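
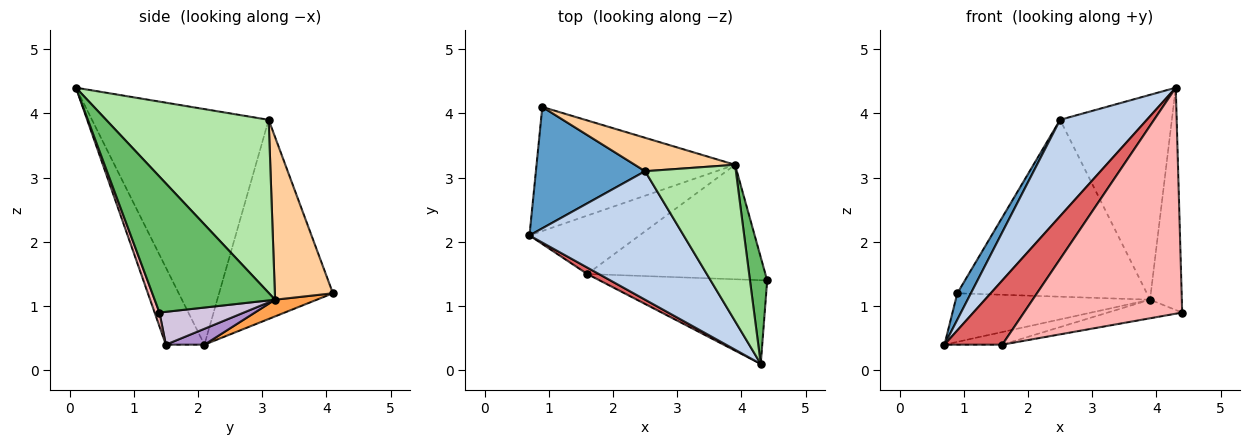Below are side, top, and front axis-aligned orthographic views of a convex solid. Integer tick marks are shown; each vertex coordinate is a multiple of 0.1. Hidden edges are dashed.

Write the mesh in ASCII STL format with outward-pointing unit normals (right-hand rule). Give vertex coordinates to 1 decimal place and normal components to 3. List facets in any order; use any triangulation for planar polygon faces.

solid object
 facet normal -0.872 -0.104 0.478
  outer loop
   vertex 2.5 3.1 3.9
   vertex 0.9 4.1 1.2
   vertex 0.7 2.1 0.4
  endloop
 endfacet
 facet normal -0.774 -0.380 0.507
  outer loop
   vertex 2.5 3.1 3.9
   vertex 0.7 2.1 0.4
   vertex 4.3 0.1 4.4
  endloop
 endfacet
 facet normal 0.078 0.364 -0.928
  outer loop
   vertex 3.9 3.2 1.1
   vertex 0.7 2.1 0.4
   vertex 0.9 4.1 1.2
  endloop
 endfacet
 facet normal 0.288 0.941 0.178
  outer loop
   vertex 3.9 3.2 1.1
   vertex 0.9 4.1 1.2
   vertex 2.5 3.1 3.9
  endloop
 endfacet
 facet normal 0.960 0.253 0.121
  outer loop
   vertex 3.9 3.2 1.1
   vertex 4.3 0.1 4.4
   vertex 4.4 1.4 0.9
  endloop
 endfacet
 facet normal 0.756 0.520 0.397
  outer loop
   vertex 3.9 3.2 1.1
   vertex 2.5 3.1 3.9
   vertex 4.3 0.1 4.4
  endloop
 endfacet
 facet normal -0.553 -0.829 0.083
  outer loop
   vertex 1.6 1.5 0.4
   vertex 4.3 0.1 4.4
   vertex 0.7 2.1 0.4
  endloop
 endfacet
 facet normal 0.029 -0.937 -0.347
  outer loop
   vertex 1.6 1.5 0.4
   vertex 4.4 1.4 0.9
   vertex 4.3 0.1 4.4
  endloop
 endfacet
 facet normal 0.140 0.210 -0.968
  outer loop
   vertex 1.6 1.5 0.4
   vertex 0.7 2.1 0.4
   vertex 3.9 3.2 1.1
  endloop
 endfacet
 facet normal 0.179 0.158 -0.971
  outer loop
   vertex 1.6 1.5 0.4
   vertex 3.9 3.2 1.1
   vertex 4.4 1.4 0.9
  endloop
 endfacet
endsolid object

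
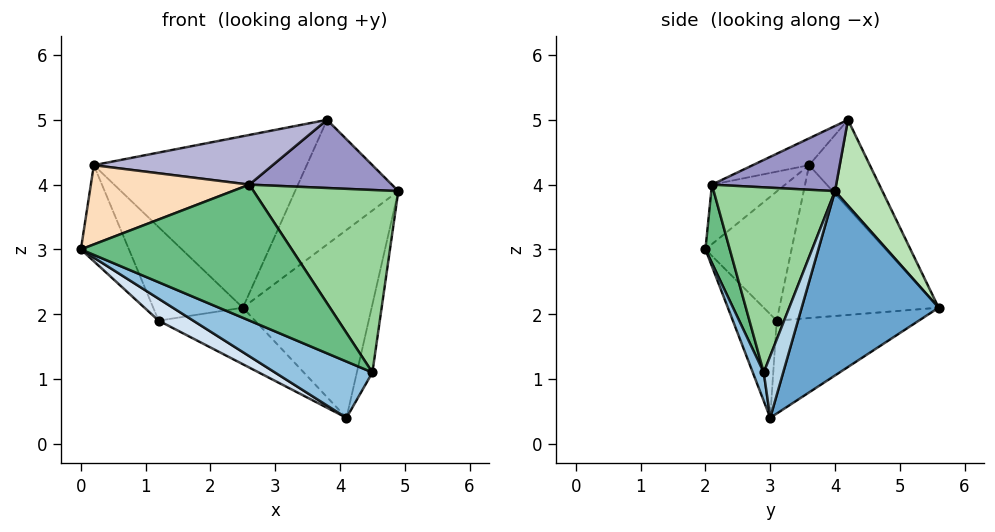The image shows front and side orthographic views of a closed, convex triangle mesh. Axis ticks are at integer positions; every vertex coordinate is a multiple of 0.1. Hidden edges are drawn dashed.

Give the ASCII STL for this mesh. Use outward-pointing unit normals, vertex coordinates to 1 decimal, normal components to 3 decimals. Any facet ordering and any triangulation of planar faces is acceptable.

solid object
 facet normal 0.685 0.644 -0.341
  outer loop
   vertex 4.1 3.0 0.4
   vertex 2.5 5.6 2.1
   vertex 4.9 4.0 3.9
  endloop
 endfacet
 facet normal 0.110 -0.973 -0.202
  outer loop
   vertex 4.5 2.9 1.1
   vertex 0.0 2.0 3.0
   vertex 4.1 3.0 0.4
  endloop
 endfacet
 facet normal 0.735 0.588 -0.336
  outer loop
   vertex 4.5 2.9 1.1
   vertex 4.1 3.0 0.4
   vertex 4.9 4.0 3.9
  endloop
 endfacet
 facet normal -0.440 -0.348 -0.828
  outer loop
   vertex 1.2 3.1 1.9
   vertex 4.1 3.0 0.4
   vertex 0.0 2.0 3.0
  endloop
 endfacet
 facet normal -0.431 0.293 -0.853
  outer loop
   vertex 1.2 3.1 1.9
   vertex 2.5 5.6 2.1
   vertex 4.1 3.0 0.4
  endloop
 endfacet
 facet normal -0.792 0.442 -0.422
  outer loop
   vertex 1.2 3.1 1.9
   vertex 0.0 2.0 3.0
   vertex 0.2 3.6 4.3
  endloop
 endfacet
 facet normal -0.790 0.445 -0.422
  outer loop
   vertex 1.2 3.1 1.9
   vertex 0.2 3.6 4.3
   vertex 2.5 5.6 2.1
  endloop
 endfacet
 facet normal -0.271 -0.586 0.763
  outer loop
   vertex 2.6 2.1 4.0
   vertex 0.2 3.6 4.3
   vertex 0.0 2.0 3.0
  endloop
 endfacet
 facet normal 0.113 -0.974 -0.195
  outer loop
   vertex 2.6 2.1 4.0
   vertex 0.0 2.0 3.0
   vertex 4.5 2.9 1.1
  endloop
 endfacet
 facet normal 0.629 -0.750 0.205
  outer loop
   vertex 2.6 2.1 4.0
   vertex 4.5 2.9 1.1
   vertex 4.9 4.0 3.9
  endloop
 endfacet
 facet normal 0.404 0.881 0.244
  outer loop
   vertex 3.8 4.2 5.0
   vertex 4.9 4.0 3.9
   vertex 2.5 5.6 2.1
  endloop
 endfacet
 facet normal -0.237 0.829 0.506
  outer loop
   vertex 3.8 4.2 5.0
   vertex 2.5 5.6 2.1
   vertex 0.2 3.6 4.3
  endloop
 endfacet
 facet normal 0.515 -0.590 0.622
  outer loop
   vertex 3.8 4.2 5.0
   vertex 2.6 2.1 4.0
   vertex 4.9 4.0 3.9
  endloop
 endfacet
 facet normal -0.117 -0.372 0.921
  outer loop
   vertex 3.8 4.2 5.0
   vertex 0.2 3.6 4.3
   vertex 2.6 2.1 4.0
  endloop
 endfacet
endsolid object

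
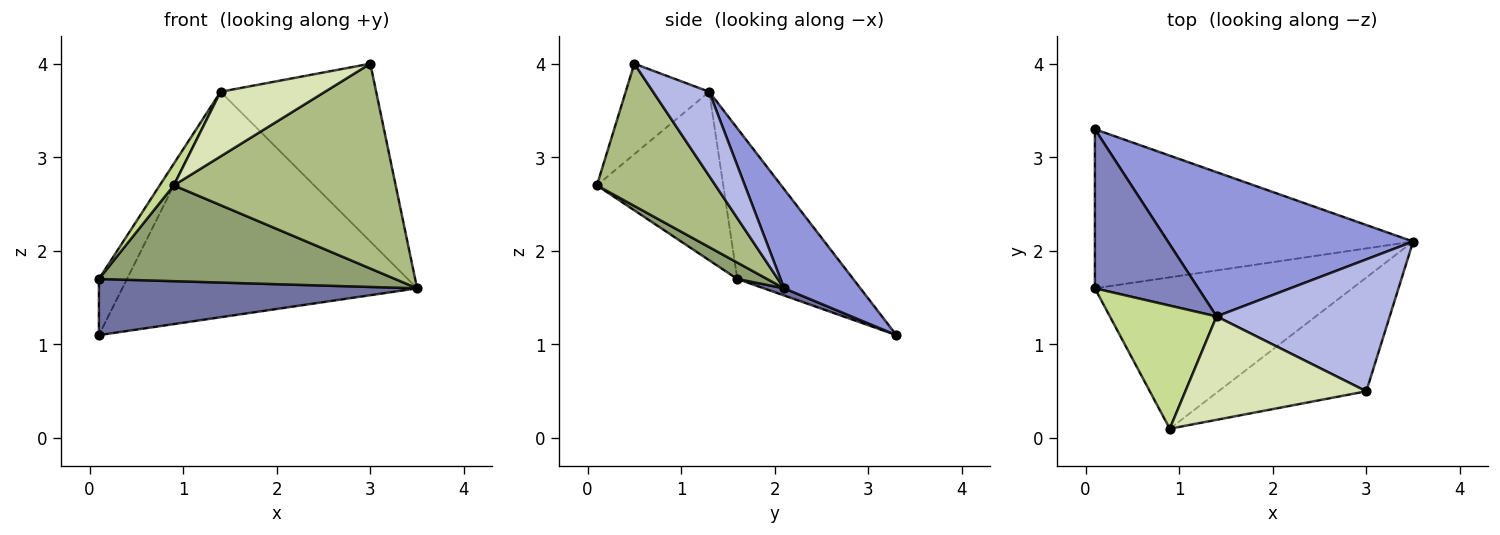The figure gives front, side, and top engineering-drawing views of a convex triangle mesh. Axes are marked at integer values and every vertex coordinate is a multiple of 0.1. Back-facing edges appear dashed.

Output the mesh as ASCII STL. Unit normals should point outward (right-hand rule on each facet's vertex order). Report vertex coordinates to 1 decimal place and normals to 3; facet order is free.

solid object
 facet normal 0.021 -0.333 -0.943
  outer loop
   vertex 0.1 3.3 1.1
   vertex 3.5 2.1 1.6
   vertex 0.1 1.6 1.7
  endloop
 endfacet
 facet normal -0.809 0.196 0.555
  outer loop
   vertex 1.4 1.3 3.7
   vertex 0.1 3.3 1.1
   vertex 0.1 1.6 1.7
  endloop
 endfacet
 facet normal 0.213 0.823 0.527
  outer loop
   vertex 1.4 1.3 3.7
   vertex 3.5 2.1 1.6
   vertex 0.1 3.3 1.1
  endloop
 endfacet
 facet normal 0.278 0.771 0.572
  outer loop
   vertex 1.4 1.3 3.7
   vertex 3.0 0.5 4.0
   vertex 3.5 2.1 1.6
  endloop
 endfacet
 facet normal 0.054 -0.534 -0.844
  outer loop
   vertex 0.9 0.1 2.7
   vertex 0.1 1.6 1.7
   vertex 3.5 2.1 1.6
  endloop
 endfacet
 facet normal 0.423 -0.792 -0.440
  outer loop
   vertex 0.9 0.1 2.7
   vertex 3.5 2.1 1.6
   vertex 3.0 0.5 4.0
  endloop
 endfacet
 facet normal -0.841 -0.093 0.533
  outer loop
   vertex 0.9 0.1 2.7
   vertex 1.4 1.3 3.7
   vertex 0.1 1.6 1.7
  endloop
 endfacet
 facet normal -0.390 -0.488 0.781
  outer loop
   vertex 0.9 0.1 2.7
   vertex 3.0 0.5 4.0
   vertex 1.4 1.3 3.7
  endloop
 endfacet
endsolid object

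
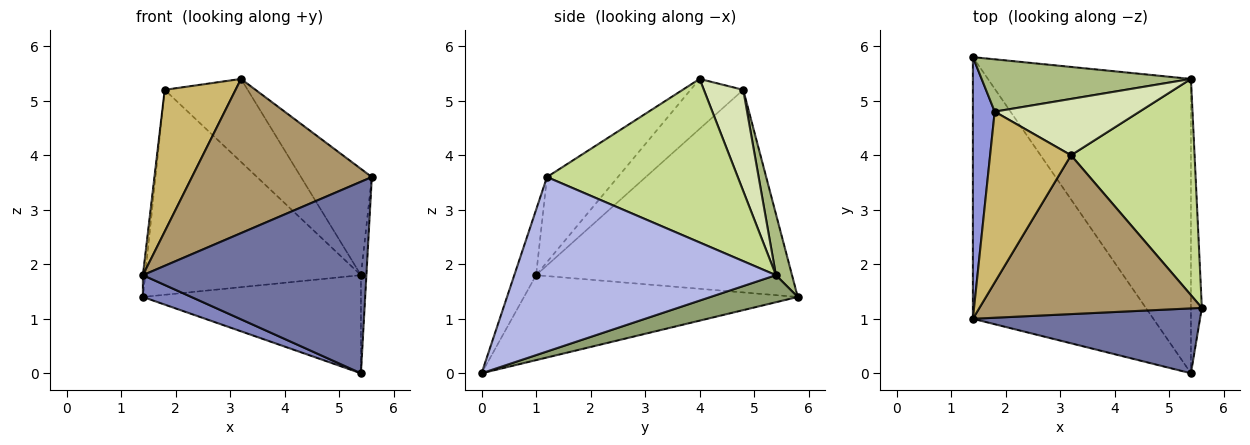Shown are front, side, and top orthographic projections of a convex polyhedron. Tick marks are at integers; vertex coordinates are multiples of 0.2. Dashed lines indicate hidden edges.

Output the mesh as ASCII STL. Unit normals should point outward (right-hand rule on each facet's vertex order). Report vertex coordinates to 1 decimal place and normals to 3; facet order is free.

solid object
 facet normal -0.092 -0.943 0.319
  outer loop
   vertex 5.4 0.0 0.0
   vertex 5.6 1.2 3.6
   vertex 1.4 1.0 1.8
  endloop
 endfacet
 facet normal -0.425 -0.075 -0.902
  outer loop
   vertex 5.4 0.0 0.0
   vertex 1.4 1.0 1.8
   vertex 1.4 5.8 1.4
  endloop
 endfacet
 facet normal -0.994 0.009 0.107
  outer loop
   vertex 1.8 4.8 5.2
   vertex 1.4 5.8 1.4
   vertex 1.4 1.0 1.8
  endloop
 endfacet
 facet normal 0.998 0.021 -0.062
  outer loop
   vertex 5.4 5.4 1.8
   vertex 5.6 1.2 3.6
   vertex 5.4 0.0 0.0
  endloop
 endfacet
 facet normal 0.125 0.314 -0.941
  outer loop
   vertex 5.4 5.4 1.8
   vertex 5.4 0.0 0.0
   vertex 1.4 5.8 1.4
  endloop
 endfacet
 facet normal 0.072 0.966 0.247
  outer loop
   vertex 5.4 5.4 1.8
   vertex 1.4 5.8 1.4
   vertex 1.8 4.8 5.2
  endloop
 endfacet
 facet normal 0.765 0.284 0.578
  outer loop
   vertex 3.2 4.0 5.4
   vertex 5.6 1.2 3.6
   vertex 5.4 5.4 1.8
  endloop
 endfacet
 facet normal 0.365 0.770 0.523
  outer loop
   vertex 3.2 4.0 5.4
   vertex 5.4 5.4 1.8
   vertex 1.8 4.8 5.2
  endloop
 endfacet
 facet normal -0.265 -0.672 0.692
  outer loop
   vertex 3.2 4.0 5.4
   vertex 1.4 1.0 1.8
   vertex 5.6 1.2 3.6
  endloop
 endfacet
 facet normal -0.429 -0.577 0.695
  outer loop
   vertex 3.2 4.0 5.4
   vertex 1.8 4.8 5.2
   vertex 1.4 1.0 1.8
  endloop
 endfacet
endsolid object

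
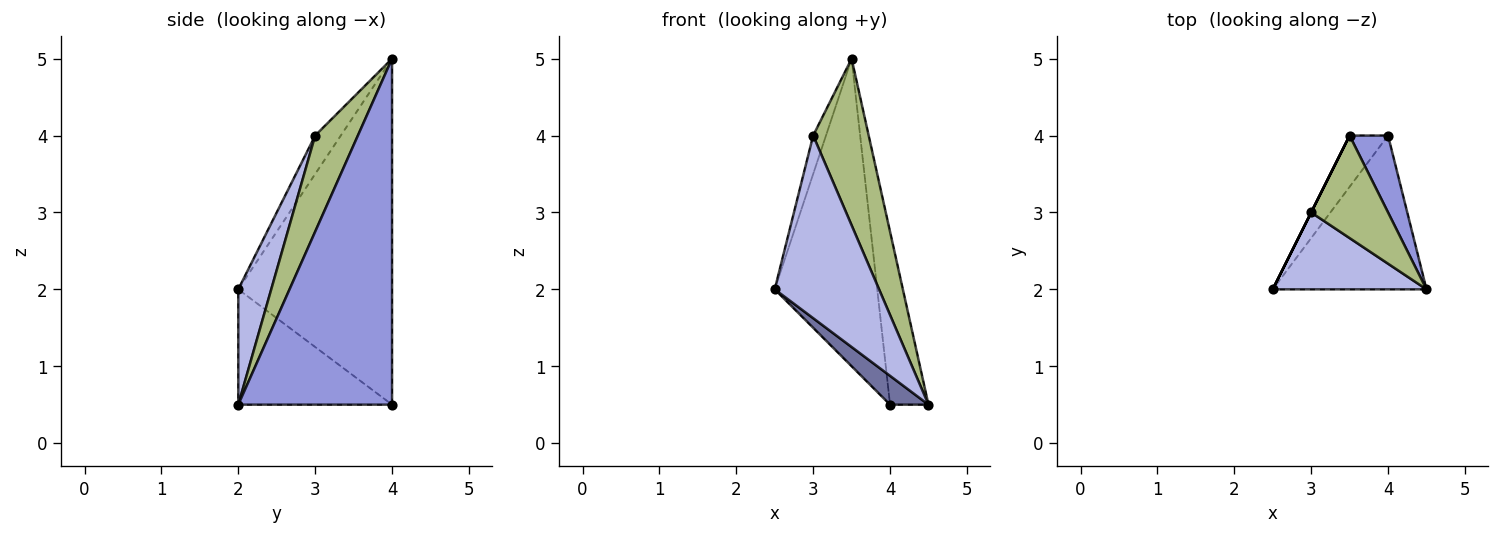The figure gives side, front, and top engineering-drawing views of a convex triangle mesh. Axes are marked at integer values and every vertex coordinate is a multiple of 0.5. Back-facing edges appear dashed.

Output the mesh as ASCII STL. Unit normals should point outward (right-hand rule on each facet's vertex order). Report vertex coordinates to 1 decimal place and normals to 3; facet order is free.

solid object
 facet normal -0.593 -0.148 -0.791
  outer loop
   vertex 4.0 4.0 0.5
   vertex 4.5 2.0 0.5
   vertex 2.5 2.0 2.0
  endloop
 endfacet
 facet normal -0.829 0.552 -0.092
  outer loop
   vertex 3.5 4.0 5.0
   vertex 4.0 4.0 0.5
   vertex 2.5 2.0 2.0
  endloop
 endfacet
 facet normal 0.965 0.241 0.107
  outer loop
   vertex 3.5 4.0 5.0
   vertex 4.5 2.0 0.5
   vertex 4.0 4.0 0.5
  endloop
 endfacet
 facet normal 0.279 -0.885 0.373
  outer loop
   vertex 3.0 3.0 4.0
   vertex 2.5 2.0 2.0
   vertex 4.5 2.0 0.5
  endloop
 endfacet
 facet normal -0.894 0.447 0.000
  outer loop
   vertex 3.0 3.0 4.0
   vertex 3.5 4.0 5.0
   vertex 2.5 2.0 2.0
  endloop
 endfacet
 facet normal 0.548 -0.712 0.438
  outer loop
   vertex 3.0 3.0 4.0
   vertex 4.5 2.0 0.5
   vertex 3.5 4.0 5.0
  endloop
 endfacet
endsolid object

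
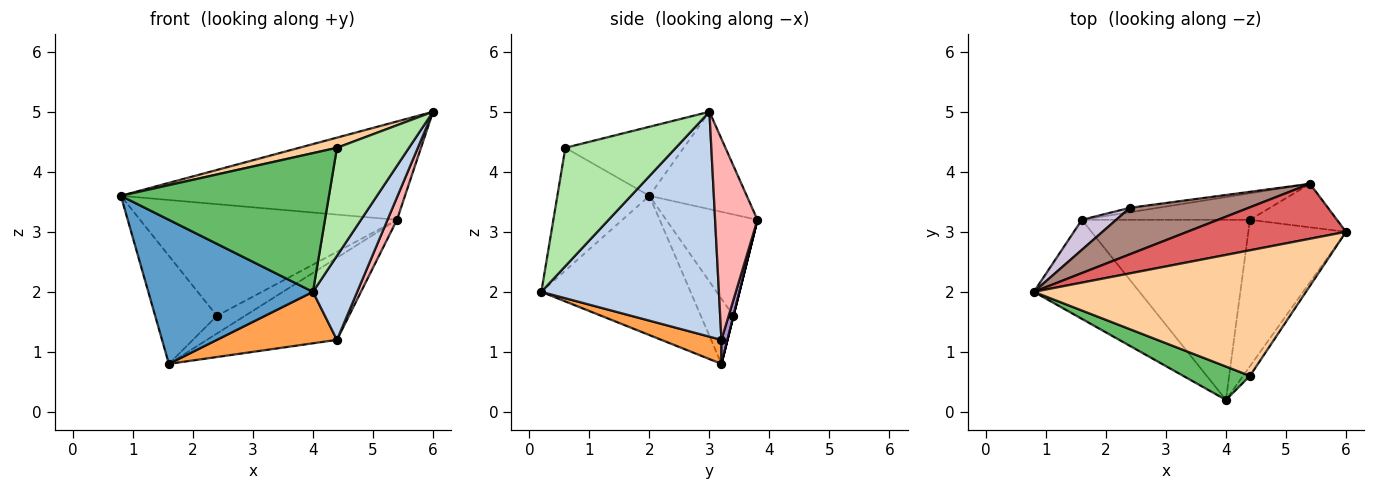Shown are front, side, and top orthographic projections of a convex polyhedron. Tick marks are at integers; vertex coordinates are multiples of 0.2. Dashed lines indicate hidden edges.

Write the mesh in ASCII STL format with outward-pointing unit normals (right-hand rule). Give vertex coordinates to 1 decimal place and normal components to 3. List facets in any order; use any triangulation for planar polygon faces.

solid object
 facet normal -0.598 -0.660 -0.454
  outer loop
   vertex 1.6 3.2 0.8
   vertex 4.0 0.2 2.0
   vertex 0.8 2.0 3.6
  endloop
 endfacet
 facet normal 0.894 -0.223 -0.388
  outer loop
   vertex 4.4 3.2 1.2
   vertex 6.0 3.0 5.0
   vertex 4.0 0.2 2.0
  endloop
 endfacet
 facet normal 0.136 -0.272 -0.953
  outer loop
   vertex 4.4 3.2 1.2
   vertex 4.0 0.2 2.0
   vertex 1.6 3.2 0.8
  endloop
 endfacet
 facet normal -0.245 -0.078 0.966
  outer loop
   vertex 4.4 0.6 4.4
   vertex 6.0 3.0 5.0
   vertex 0.8 2.0 3.6
  endloop
 endfacet
 facet normal -0.395 -0.893 0.215
  outer loop
   vertex 4.4 0.6 4.4
   vertex 0.8 2.0 3.6
   vertex 4.0 0.2 2.0
  endloop
 endfacet
 facet normal 0.837 -0.546 -0.048
  outer loop
   vertex 4.4 0.6 4.4
   vertex 4.0 0.2 2.0
   vertex 6.0 3.0 5.0
  endloop
 endfacet
 facet normal -0.287 0.836 0.467
  outer loop
   vertex 5.4 3.8 3.2
   vertex 0.8 2.0 3.6
   vertex 6.0 3.0 5.0
  endloop
 endfacet
 facet normal 0.899 -0.201 -0.389
  outer loop
   vertex 5.4 3.8 3.2
   vertex 6.0 3.0 5.0
   vertex 4.4 3.2 1.2
  endloop
 endfacet
 facet normal 0.044 0.951 -0.307
  outer loop
   vertex 5.4 3.8 3.2
   vertex 4.4 3.2 1.2
   vertex 1.6 3.2 0.8
  endloop
 endfacet
 facet normal -0.453 0.859 0.239
  outer loop
   vertex 2.4 3.4 1.6
   vertex 1.6 3.2 0.8
   vertex 0.8 2.0 3.6
  endloop
 endfacet
 facet normal -0.312 0.877 0.365
  outer loop
   vertex 2.4 3.4 1.6
   vertex 0.8 2.0 3.6
   vertex 5.4 3.8 3.2
  endloop
 endfacet
 facet normal 0.000 0.970 -0.243
  outer loop
   vertex 2.4 3.4 1.6
   vertex 5.4 3.8 3.2
   vertex 1.6 3.2 0.8
  endloop
 endfacet
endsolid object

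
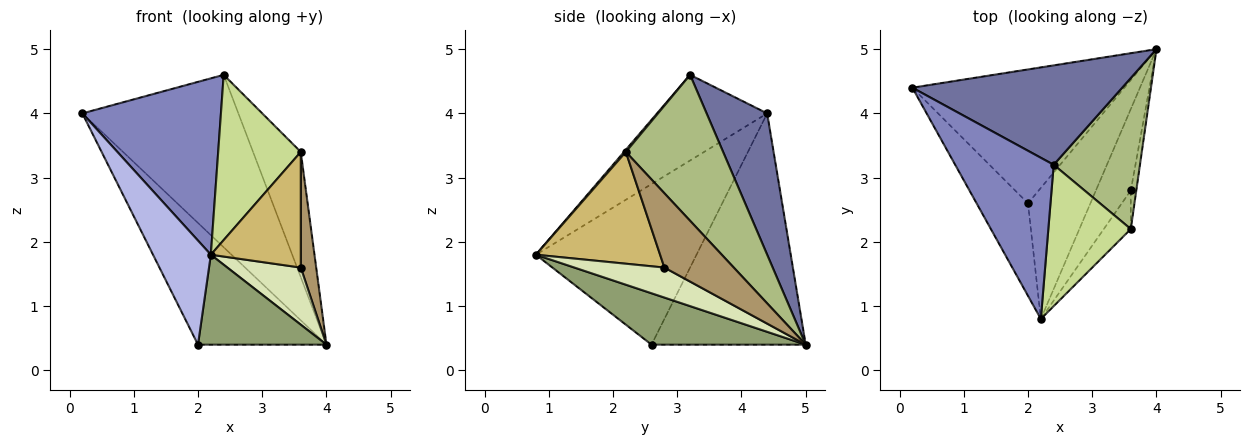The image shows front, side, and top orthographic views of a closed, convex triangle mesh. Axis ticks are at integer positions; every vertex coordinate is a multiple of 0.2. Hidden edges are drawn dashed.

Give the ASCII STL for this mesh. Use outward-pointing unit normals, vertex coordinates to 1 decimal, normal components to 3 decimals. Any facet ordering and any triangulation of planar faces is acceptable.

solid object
 facet normal 0.319 0.821 0.473
  outer loop
   vertex 2.4 3.2 4.6
   vertex 4.0 5.0 0.4
   vertex 0.2 4.4 4.0
  endloop
 endfacet
 facet normal -0.506 -0.637 0.582
  outer loop
   vertex 2.4 3.2 4.6
   vertex 0.2 4.4 4.0
   vertex 2.2 0.8 1.8
  endloop
 endfacet
 facet normal -0.628 0.523 -0.576
  outer loop
   vertex 2.0 2.6 0.4
   vertex 0.2 4.4 4.0
   vertex 4.0 5.0 0.4
  endloop
 endfacet
 facet normal -0.901 -0.324 -0.288
  outer loop
   vertex 2.0 2.6 0.4
   vertex 2.2 0.8 1.8
   vertex 0.2 4.4 4.0
  endloop
 endfacet
 facet normal 0.562 -0.468 -0.682
  outer loop
   vertex 2.0 2.6 0.4
   vertex 4.0 5.0 0.4
   vertex 2.2 0.8 1.8
  endloop
 endfacet
 facet normal 0.793 0.389 0.469
  outer loop
   vertex 3.6 2.2 3.4
   vertex 4.0 5.0 0.4
   vertex 2.4 3.2 4.6
  endloop
 endfacet
 facet normal 0.017 -0.760 0.650
  outer loop
   vertex 3.6 2.2 3.4
   vertex 2.4 3.2 4.6
   vertex 2.2 0.8 1.8
  endloop
 endfacet
 facet normal 0.575 -0.470 -0.669
  outer loop
   vertex 3.6 2.8 1.6
   vertex 2.2 0.8 1.8
   vertex 4.0 5.0 0.4
  endloop
 endfacet
 facet normal 0.974 -0.216 -0.072
  outer loop
   vertex 3.6 2.8 1.6
   vertex 4.0 5.0 0.4
   vertex 3.6 2.2 3.4
  endloop
 endfacet
 facet normal 0.795 -0.576 -0.192
  outer loop
   vertex 3.6 2.8 1.6
   vertex 3.6 2.2 3.4
   vertex 2.2 0.8 1.8
  endloop
 endfacet
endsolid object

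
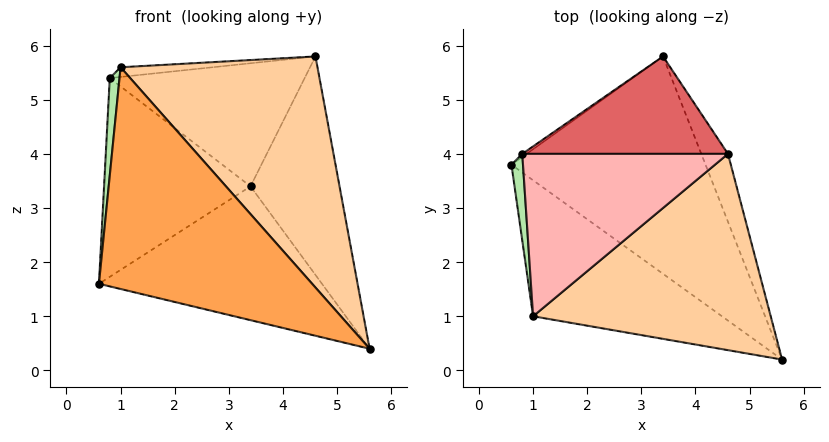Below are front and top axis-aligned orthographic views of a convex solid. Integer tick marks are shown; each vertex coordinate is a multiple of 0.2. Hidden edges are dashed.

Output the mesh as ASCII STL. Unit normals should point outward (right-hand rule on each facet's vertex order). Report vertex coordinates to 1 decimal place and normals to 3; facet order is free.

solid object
 facet normal 0.171 0.517 -0.839
  outer loop
   vertex 3.4 5.8 3.4
   vertex 5.6 0.2 0.4
   vertex 0.6 3.8 1.6
  endloop
 endfacet
 facet normal 0.897 0.423 -0.131
  outer loop
   vertex 4.6 4.0 5.8
   vertex 5.6 0.2 0.4
   vertex 3.4 5.8 3.4
  endloop
 endfacet
 facet normal -0.594 -0.685 -0.420
  outer loop
   vertex 1.0 1.0 5.6
   vertex 0.6 3.8 1.6
   vertex 5.6 0.2 0.4
  endloop
 endfacet
 facet normal 0.514 -0.654 0.555
  outer loop
   vertex 1.0 1.0 5.6
   vertex 5.6 0.2 0.4
   vertex 4.6 4.0 5.8
  endloop
 endfacet
 facet normal -0.576 0.818 -0.013
  outer loop
   vertex 0.8 4.0 5.4
   vertex 3.4 5.8 3.4
   vertex 0.6 3.8 1.6
  endloop
 endfacet
 facet normal -0.996 -0.063 0.056
  outer loop
   vertex 0.8 4.0 5.4
   vertex 0.6 3.8 1.6
   vertex 1.0 1.0 5.6
  endloop
 endfacet
 facet normal -0.065 0.782 0.619
  outer loop
   vertex 0.8 4.0 5.4
   vertex 4.6 4.0 5.8
   vertex 3.4 5.8 3.4
  endloop
 endfacet
 facet normal -0.105 0.059 0.993
  outer loop
   vertex 0.8 4.0 5.4
   vertex 1.0 1.0 5.6
   vertex 4.6 4.0 5.8
  endloop
 endfacet
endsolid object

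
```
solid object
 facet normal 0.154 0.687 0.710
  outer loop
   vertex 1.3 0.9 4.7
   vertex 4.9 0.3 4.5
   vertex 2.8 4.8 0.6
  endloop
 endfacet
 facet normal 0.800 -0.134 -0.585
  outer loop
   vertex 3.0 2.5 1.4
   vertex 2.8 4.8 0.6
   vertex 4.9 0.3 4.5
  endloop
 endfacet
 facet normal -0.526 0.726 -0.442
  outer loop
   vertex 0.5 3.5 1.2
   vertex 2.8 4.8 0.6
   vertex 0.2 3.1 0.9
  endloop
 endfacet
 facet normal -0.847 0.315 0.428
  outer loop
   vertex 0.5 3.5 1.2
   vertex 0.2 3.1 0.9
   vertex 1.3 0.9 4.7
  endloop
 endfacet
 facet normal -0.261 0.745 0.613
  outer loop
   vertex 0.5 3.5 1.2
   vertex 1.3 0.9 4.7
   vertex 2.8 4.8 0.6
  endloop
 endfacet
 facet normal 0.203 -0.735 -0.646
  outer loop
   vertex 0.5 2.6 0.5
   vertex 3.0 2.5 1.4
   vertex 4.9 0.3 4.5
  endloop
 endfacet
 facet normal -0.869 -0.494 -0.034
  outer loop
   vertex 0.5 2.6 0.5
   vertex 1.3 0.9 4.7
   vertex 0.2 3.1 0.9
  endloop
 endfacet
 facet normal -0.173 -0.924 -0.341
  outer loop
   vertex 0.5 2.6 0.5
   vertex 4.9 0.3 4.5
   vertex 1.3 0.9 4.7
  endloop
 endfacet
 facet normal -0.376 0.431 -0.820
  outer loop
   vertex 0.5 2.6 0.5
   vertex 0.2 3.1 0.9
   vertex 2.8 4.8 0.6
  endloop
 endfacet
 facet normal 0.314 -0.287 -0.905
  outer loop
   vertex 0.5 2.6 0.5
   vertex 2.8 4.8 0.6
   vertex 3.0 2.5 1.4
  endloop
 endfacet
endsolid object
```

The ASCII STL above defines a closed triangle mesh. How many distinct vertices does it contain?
7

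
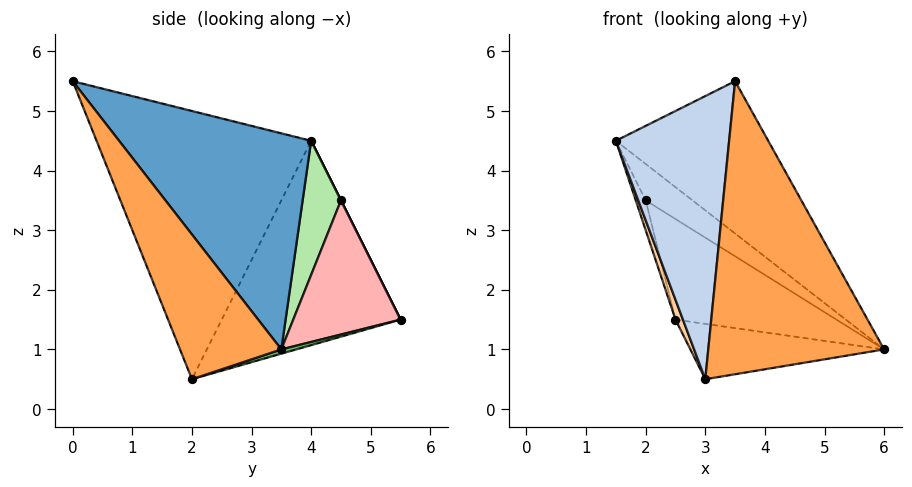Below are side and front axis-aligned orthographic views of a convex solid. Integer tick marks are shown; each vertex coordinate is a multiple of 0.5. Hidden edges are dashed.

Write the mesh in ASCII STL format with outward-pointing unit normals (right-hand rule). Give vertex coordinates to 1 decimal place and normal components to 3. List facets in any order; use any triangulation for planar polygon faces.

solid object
 facet normal 0.577 0.458 0.676
  outer loop
   vertex 3.5 0.0 5.5
   vertex 6.0 3.5 1.0
   vertex 1.5 4.0 4.5
  endloop
 endfacet
 facet normal -0.880 -0.465 -0.098
  outer loop
   vertex 3.0 2.0 0.5
   vertex 3.5 0.0 5.5
   vertex 1.5 4.0 4.5
  endloop
 endfacet
 facet normal 0.464 -0.805 -0.369
  outer loop
   vertex 3.0 2.0 0.5
   vertex 6.0 3.5 1.0
   vertex 3.5 0.0 5.5
  endloop
 endfacet
 facet normal -0.942 -0.039 -0.334
  outer loop
   vertex 2.5 5.5 1.5
   vertex 3.0 2.0 0.5
   vertex 1.5 4.0 4.5
  endloop
 endfacet
 facet normal 0.021 0.277 -0.960
  outer loop
   vertex 2.5 5.5 1.5
   vertex 6.0 3.5 1.0
   vertex 3.0 2.0 0.5
  endloop
 endfacet
 facet normal 0.518 0.633 0.575
  outer loop
   vertex 2.0 4.5 3.5
   vertex 1.5 4.0 4.5
   vertex 6.0 3.5 1.0
  endloop
 endfacet
 facet normal 0.000 0.894 0.447
  outer loop
   vertex 2.0 4.5 3.5
   vertex 2.5 5.5 1.5
   vertex 1.5 4.0 4.5
  endloop
 endfacet
 facet normal 0.485 0.728 0.485
  outer loop
   vertex 2.0 4.5 3.5
   vertex 6.0 3.5 1.0
   vertex 2.5 5.5 1.5
  endloop
 endfacet
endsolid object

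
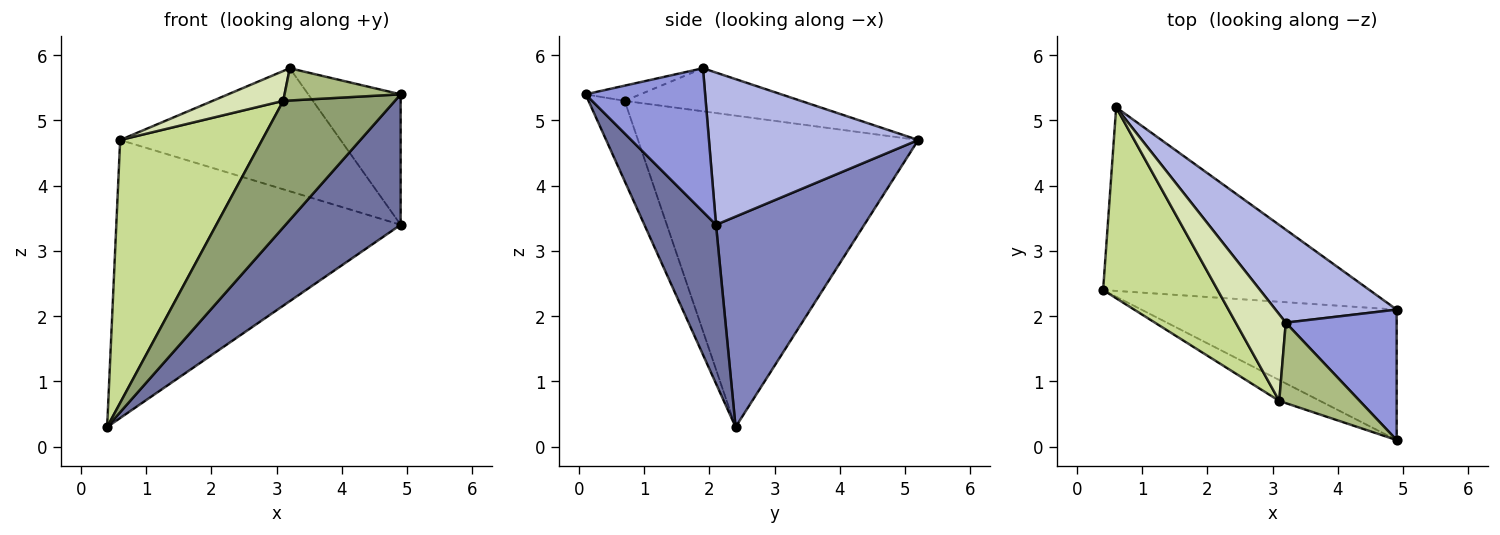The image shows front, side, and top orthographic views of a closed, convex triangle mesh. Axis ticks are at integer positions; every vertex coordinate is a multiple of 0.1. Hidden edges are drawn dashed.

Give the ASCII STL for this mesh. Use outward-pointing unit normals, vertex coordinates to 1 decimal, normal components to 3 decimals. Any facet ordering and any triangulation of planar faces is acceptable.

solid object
 facet normal 0.403 -0.647 -0.647
  outer loop
   vertex 4.9 2.1 3.4
   vertex 4.9 0.1 5.4
   vertex 0.4 2.4 0.3
  endloop
 endfacet
 facet normal 0.399 0.765 -0.505
  outer loop
   vertex 4.9 2.1 3.4
   vertex 0.4 2.4 0.3
   vertex 0.6 5.2 4.7
  endloop
 endfacet
 facet normal 0.675 0.522 0.522
  outer loop
   vertex 4.9 2.1 3.4
   vertex 3.2 1.9 5.8
   vertex 4.9 0.1 5.4
  endloop
 endfacet
 facet normal 0.604 0.636 0.481
  outer loop
   vertex 4.9 2.1 3.4
   vertex 0.6 5.2 4.7
   vertex 3.2 1.9 5.8
  endloop
 endfacet
 facet normal -0.305 -0.940 -0.155
  outer loop
   vertex 3.1 0.7 5.3
   vertex 0.4 2.4 0.3
   vertex 4.9 0.1 5.4
  endloop
 endfacet
 facet normal -0.173 -0.367 0.914
  outer loop
   vertex 3.1 0.7 5.3
   vertex 4.9 0.1 5.4
   vertex 3.2 1.9 5.8
  endloop
 endfacet
 facet normal -0.848 -0.429 0.312
  outer loop
   vertex 3.1 0.7 5.3
   vertex 0.6 5.2 4.7
   vertex 0.4 2.4 0.3
  endloop
 endfacet
 facet normal -0.631 -0.253 0.733
  outer loop
   vertex 3.1 0.7 5.3
   vertex 3.2 1.9 5.8
   vertex 0.6 5.2 4.7
  endloop
 endfacet
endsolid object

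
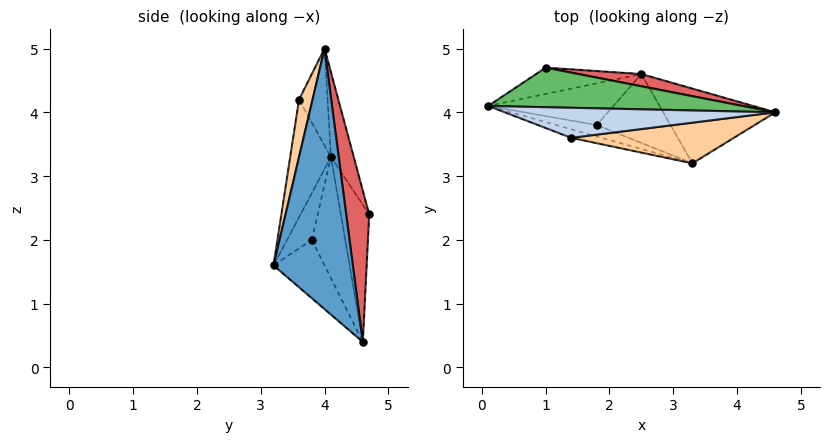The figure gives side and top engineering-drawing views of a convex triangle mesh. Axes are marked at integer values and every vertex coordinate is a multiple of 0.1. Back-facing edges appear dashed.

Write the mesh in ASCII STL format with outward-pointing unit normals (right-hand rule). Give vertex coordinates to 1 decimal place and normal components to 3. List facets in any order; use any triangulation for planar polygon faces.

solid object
 facet normal 0.903 0.183 -0.388
  outer loop
   vertex 2.5 4.6 0.4
   vertex 4.6 4.0 5.0
   vertex 3.3 3.2 1.6
  endloop
 endfacet
 facet normal -0.261 0.633 0.729
  outer loop
   vertex 1.4 3.6 4.2
   vertex 4.6 4.0 5.0
   vertex 0.1 4.1 3.3
  endloop
 endfacet
 facet normal -0.309 -0.948 -0.080
  outer loop
   vertex 1.4 3.6 4.2
   vertex 0.1 4.1 3.3
   vertex 3.3 3.2 1.6
  endloop
 endfacet
 facet normal 0.071 -0.977 0.202
  outer loop
   vertex 1.4 3.6 4.2
   vertex 3.3 3.2 1.6
   vertex 4.6 4.0 5.0
  endloop
 endfacet
 facet normal -0.147 0.885 0.442
  outer loop
   vertex 1.0 4.7 2.4
   vertex 0.1 4.1 3.3
   vertex 4.6 4.0 5.0
  endloop
 endfacet
 facet normal -0.765 0.267 -0.587
  outer loop
   vertex 1.0 4.7 2.4
   vertex 2.5 4.6 0.4
   vertex 0.1 4.1 3.3
  endloop
 endfacet
 facet normal 0.148 0.987 0.061
  outer loop
   vertex 1.0 4.7 2.4
   vertex 4.6 4.0 5.0
   vertex 2.5 4.6 0.4
  endloop
 endfacet
 facet normal -0.428 -0.824 -0.370
  outer loop
   vertex 1.8 3.8 2.0
   vertex 3.3 3.2 1.6
   vertex 0.1 4.1 3.3
  endloop
 endfacet
 facet normal -0.536 -0.638 -0.553
  outer loop
   vertex 1.8 3.8 2.0
   vertex 0.1 4.1 3.3
   vertex 2.5 4.6 0.4
  endloop
 endfacet
 facet normal -0.433 -0.716 -0.547
  outer loop
   vertex 1.8 3.8 2.0
   vertex 2.5 4.6 0.4
   vertex 3.3 3.2 1.6
  endloop
 endfacet
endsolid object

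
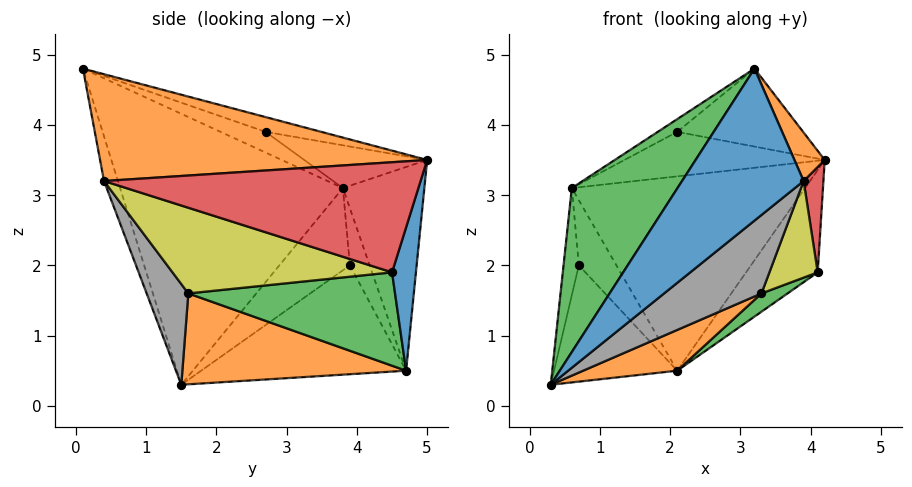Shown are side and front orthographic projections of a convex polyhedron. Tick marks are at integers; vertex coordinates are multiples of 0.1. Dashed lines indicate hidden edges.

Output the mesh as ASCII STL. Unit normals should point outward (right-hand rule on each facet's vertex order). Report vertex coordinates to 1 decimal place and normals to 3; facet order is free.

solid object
 facet normal -0.110 -0.967 -0.230
  outer loop
   vertex 3.9 0.4 3.2
   vertex 3.2 0.1 4.8
   vertex 0.3 1.5 0.3
  endloop
 endfacet
 facet normal 0.919 -0.085 0.386
  outer loop
   vertex 3.9 0.4 3.2
   vertex 4.2 5.0 3.5
   vertex 3.2 0.1 4.8
  endloop
 endfacet
 facet normal -0.824 -0.391 0.410
  outer loop
   vertex 0.6 3.8 3.1
   vertex 0.3 1.5 0.3
   vertex 3.2 0.1 4.8
  endloop
 endfacet
 facet normal 0.997 -0.062 -0.043
  outer loop
   vertex 4.1 4.5 1.9
   vertex 4.2 5.0 3.5
   vertex 3.9 0.4 3.2
  endloop
 endfacet
 facet normal -0.123 0.278 0.953
  outer loop
   vertex 2.1 2.7 3.9
   vertex 3.2 0.1 4.8
   vertex 4.2 5.0 3.5
  endloop
 endfacet
 facet normal -0.220 0.359 0.907
  outer loop
   vertex 2.1 2.7 3.9
   vertex 4.2 5.0 3.5
   vertex 0.6 3.8 3.1
  endloop
 endfacet
 facet normal -0.371 0.160 0.915
  outer loop
   vertex 2.1 2.7 3.9
   vertex 0.6 3.8 3.1
   vertex 3.2 0.1 4.8
  endloop
 endfacet
 facet normal 0.302 -0.705 -0.642
  outer loop
   vertex 3.3 1.6 1.6
   vertex 3.9 0.4 3.2
   vertex 0.3 1.5 0.3
  endloop
 endfacet
 facet normal 0.864 -0.190 -0.466
  outer loop
   vertex 3.3 1.6 1.6
   vertex 4.1 4.5 1.9
   vertex 3.9 0.4 3.2
  endloop
 endfacet
 facet normal -0.327 0.935 0.135
  outer loop
   vertex 2.1 4.7 0.5
   vertex 0.6 3.8 3.1
   vertex 4.2 5.0 3.5
  endloop
 endfacet
 facet normal 0.302 0.905 -0.302
  outer loop
   vertex 2.1 4.7 0.5
   vertex 4.2 5.0 3.5
   vertex 4.1 4.5 1.9
  endloop
 endfacet
 facet normal 0.397 -0.167 -0.903
  outer loop
   vertex 2.1 4.7 0.5
   vertex 3.3 1.6 1.6
   vertex 0.3 1.5 0.3
  endloop
 endfacet
 facet normal 0.567 -0.072 -0.820
  outer loop
   vertex 2.1 4.7 0.5
   vertex 4.1 4.5 1.9
   vertex 3.3 1.6 1.6
  endloop
 endfacet
 facet normal -0.975 0.212 -0.069
  outer loop
   vertex 0.7 3.9 2.0
   vertex 0.3 1.5 0.3
   vertex 0.6 3.8 3.1
  endloop
 endfacet
 facet normal -0.759 0.456 -0.465
  outer loop
   vertex 0.7 3.9 2.0
   vertex 2.1 4.7 0.5
   vertex 0.3 1.5 0.3
  endloop
 endfacet
 facet normal -0.465 0.885 0.038
  outer loop
   vertex 0.7 3.9 2.0
   vertex 0.6 3.8 3.1
   vertex 2.1 4.7 0.5
  endloop
 endfacet
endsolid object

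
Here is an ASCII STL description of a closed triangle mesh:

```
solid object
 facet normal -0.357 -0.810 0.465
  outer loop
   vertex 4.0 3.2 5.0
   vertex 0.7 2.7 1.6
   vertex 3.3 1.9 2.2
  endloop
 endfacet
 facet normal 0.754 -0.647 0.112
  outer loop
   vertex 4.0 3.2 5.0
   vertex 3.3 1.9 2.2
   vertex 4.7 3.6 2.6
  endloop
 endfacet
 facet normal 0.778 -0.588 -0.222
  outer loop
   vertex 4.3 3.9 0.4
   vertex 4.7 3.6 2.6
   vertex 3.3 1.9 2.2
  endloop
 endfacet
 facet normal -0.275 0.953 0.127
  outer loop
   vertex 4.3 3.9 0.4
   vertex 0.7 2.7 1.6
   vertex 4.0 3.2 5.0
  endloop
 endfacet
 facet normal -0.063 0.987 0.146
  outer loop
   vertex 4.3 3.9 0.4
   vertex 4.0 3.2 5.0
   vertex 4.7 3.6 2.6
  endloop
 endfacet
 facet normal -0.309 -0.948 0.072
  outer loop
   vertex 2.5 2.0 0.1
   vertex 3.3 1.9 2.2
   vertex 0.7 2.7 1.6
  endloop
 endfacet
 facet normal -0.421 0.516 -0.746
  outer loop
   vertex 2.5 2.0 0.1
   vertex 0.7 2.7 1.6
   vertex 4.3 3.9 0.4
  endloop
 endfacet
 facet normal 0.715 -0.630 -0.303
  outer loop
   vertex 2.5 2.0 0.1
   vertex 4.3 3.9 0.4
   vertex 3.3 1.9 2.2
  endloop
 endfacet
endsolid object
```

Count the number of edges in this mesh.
12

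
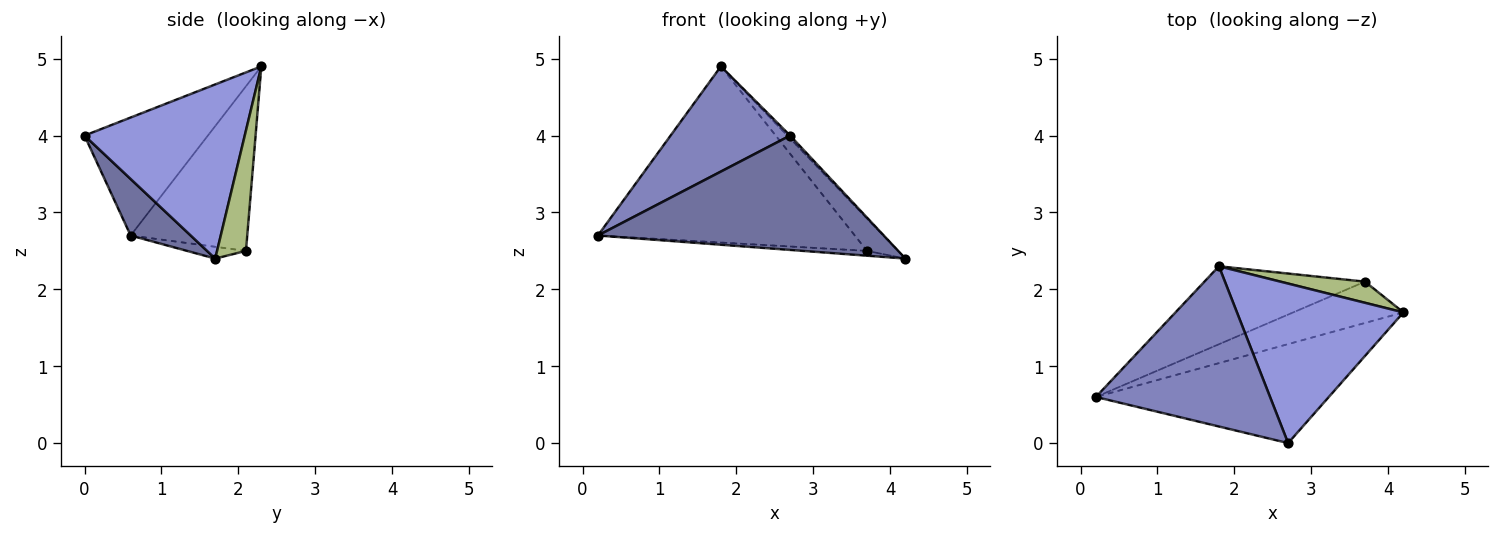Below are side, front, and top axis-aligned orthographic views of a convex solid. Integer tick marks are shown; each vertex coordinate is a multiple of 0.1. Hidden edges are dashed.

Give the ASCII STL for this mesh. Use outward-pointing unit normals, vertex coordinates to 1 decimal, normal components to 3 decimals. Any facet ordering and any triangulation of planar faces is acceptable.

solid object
 facet normal 0.157 -0.747 -0.646
  outer loop
   vertex 2.7 0.0 4.0
   vertex 0.2 0.6 2.7
   vertex 4.2 1.7 2.4
  endloop
 endfacet
 facet normal -0.493 -0.477 0.727
  outer loop
   vertex 1.8 2.3 4.9
   vertex 0.2 0.6 2.7
   vertex 2.7 0.0 4.0
  endloop
 endfacet
 facet normal 0.723 0.012 0.691
  outer loop
   vertex 1.8 2.3 4.9
   vertex 2.7 0.0 4.0
   vertex 4.2 1.7 2.4
  endloop
 endfacet
 facet normal -0.106 0.115 -0.988
  outer loop
   vertex 3.7 2.1 2.5
   vertex 4.2 1.7 2.4
   vertex 0.2 0.6 2.7
  endloop
 endfacet
 facet normal -0.383 0.845 -0.374
  outer loop
   vertex 3.7 2.1 2.5
   vertex 0.2 0.6 2.7
   vertex 1.8 2.3 4.9
  endloop
 endfacet
 facet normal 0.615 0.660 0.432
  outer loop
   vertex 3.7 2.1 2.5
   vertex 1.8 2.3 4.9
   vertex 4.2 1.7 2.4
  endloop
 endfacet
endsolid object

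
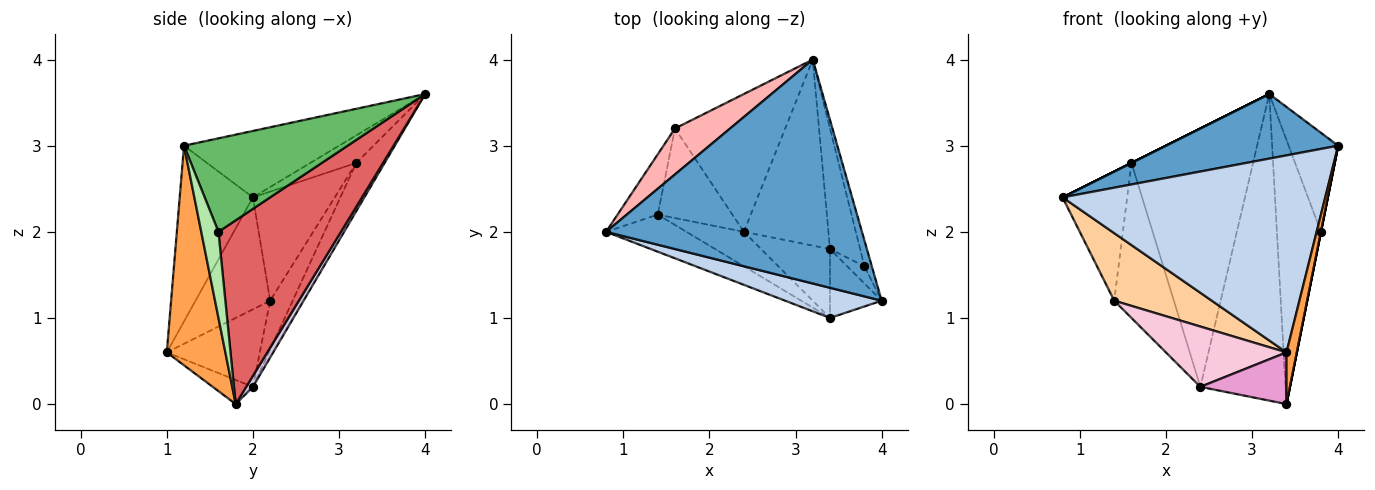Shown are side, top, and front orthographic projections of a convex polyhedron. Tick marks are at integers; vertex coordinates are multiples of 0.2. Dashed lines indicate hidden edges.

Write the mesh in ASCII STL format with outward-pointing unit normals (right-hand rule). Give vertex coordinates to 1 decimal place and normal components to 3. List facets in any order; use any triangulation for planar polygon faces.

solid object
 facet normal -0.242 -0.269 0.932
  outer loop
   vertex 3.2 4.0 3.6
   vertex 0.8 2.0 2.4
   vertex 4.0 1.2 3.0
  endloop
 endfacet
 facet normal -0.266 -0.953 0.146
  outer loop
   vertex 3.4 1.0 0.6
   vertex 4.0 1.2 3.0
   vertex 0.8 2.0 2.4
  endloop
 endfacet
 facet normal 0.959 -0.169 -0.226
  outer loop
   vertex 3.4 1.0 0.6
   vertex 3.4 1.8 0.0
   vertex 4.0 1.2 3.0
  endloop
 endfacet
 facet normal -0.557 -0.728 -0.400
  outer loop
   vertex 1.4 2.2 1.2
   vertex 3.4 1.0 0.6
   vertex 0.8 2.0 2.4
  endloop
 endfacet
 facet normal 0.954 0.289 -0.075
  outer loop
   vertex 3.8 1.6 2.0
   vertex 3.2 4.0 3.6
   vertex 4.0 1.2 3.0
  endloop
 endfacet
 facet normal 0.981 0.000 -0.196
  outer loop
   vertex 3.8 1.6 2.0
   vertex 4.0 1.2 3.0
   vertex 3.4 1.8 0.0
  endloop
 endfacet
 facet normal 0.930 0.334 -0.153
  outer loop
   vertex 3.8 1.6 2.0
   vertex 3.4 1.8 0.0
   vertex 3.2 4.0 3.6
  endloop
 endfacet
 facet normal -0.447 0.000 0.894
  outer loop
   vertex 1.6 3.2 2.8
   vertex 0.8 2.0 2.4
   vertex 3.2 4.0 3.6
  endloop
 endfacet
 facet normal -0.754 0.595 -0.278
  outer loop
   vertex 1.6 3.2 2.8
   vertex 1.4 2.2 1.2
   vertex 0.8 2.0 2.4
  endloop
 endfacet
 facet normal 0.067 0.853 -0.518
  outer loop
   vertex 2.4 2.0 0.2
   vertex 3.2 4.0 3.6
   vertex 3.4 1.8 0.0
  endloop
 endfacet
 facet normal -0.202 0.864 -0.461
  outer loop
   vertex 2.4 2.0 0.2
   vertex 1.6 3.2 2.8
   vertex 3.2 4.0 3.6
  endloop
 endfacet
 facet normal -0.311 0.823 -0.475
  outer loop
   vertex 2.4 2.0 0.2
   vertex 1.4 2.2 1.2
   vertex 1.6 3.2 2.8
  endloop
 endfacet
 facet normal -0.270 -0.578 -0.770
  outer loop
   vertex 2.4 2.0 0.2
   vertex 3.4 1.8 0.0
   vertex 3.4 1.0 0.6
  endloop
 endfacet
 facet normal -0.556 -0.721 -0.412
  outer loop
   vertex 2.4 2.0 0.2
   vertex 3.4 1.0 0.6
   vertex 1.4 2.2 1.2
  endloop
 endfacet
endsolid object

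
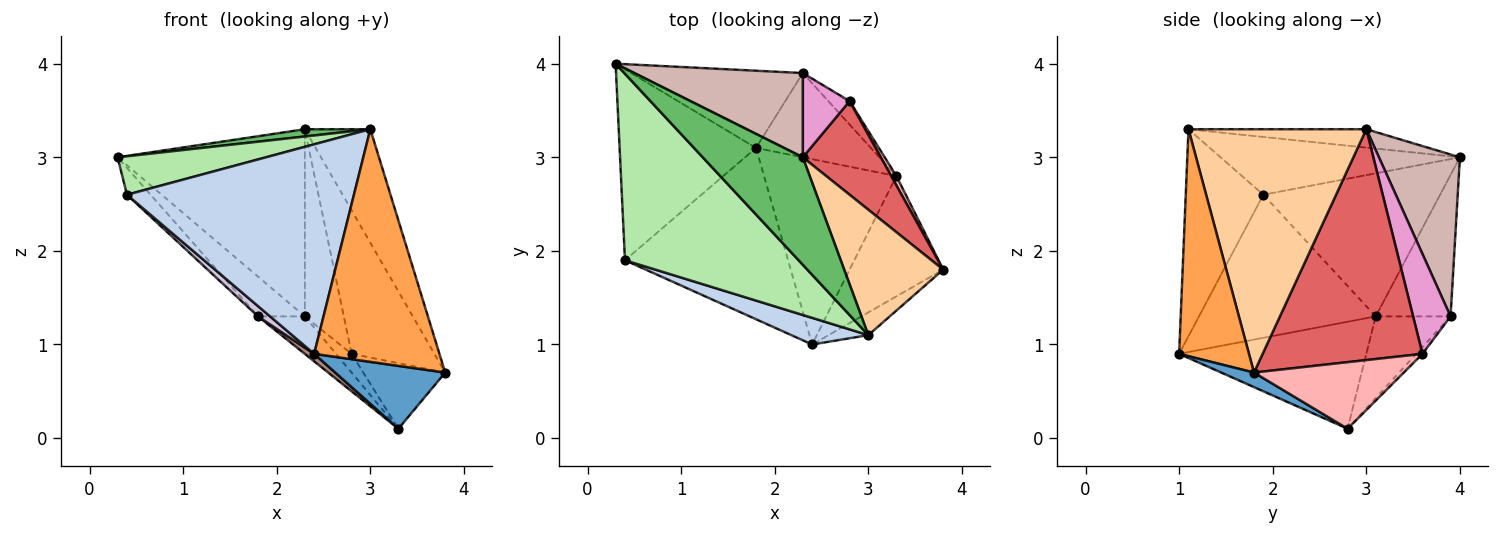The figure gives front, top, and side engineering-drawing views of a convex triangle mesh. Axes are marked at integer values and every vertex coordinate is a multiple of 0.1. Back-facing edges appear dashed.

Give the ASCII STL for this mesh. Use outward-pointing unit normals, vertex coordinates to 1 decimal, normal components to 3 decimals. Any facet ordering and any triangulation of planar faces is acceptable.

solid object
 facet normal 0.137 -0.459 -0.878
  outer loop
   vertex 3.3 2.8 0.1
   vertex 3.8 1.8 0.7
   vertex 2.4 1.0 0.9
  endloop
 endfacet
 facet normal -0.321 -0.939 0.119
  outer loop
   vertex 3.0 1.1 3.3
   vertex 0.4 1.9 2.6
   vertex 2.4 1.0 0.9
  endloop
 endfacet
 facet normal 0.485 -0.870 -0.085
  outer loop
   vertex 3.0 1.1 3.3
   vertex 2.4 1.0 0.9
   vertex 3.8 1.8 0.7
  endloop
 endfacet
 facet normal 0.877 0.323 0.357
  outer loop
   vertex 3.0 1.1 3.3
   vertex 3.8 1.8 0.7
   vertex 2.3 3.0 3.3
  endloop
 endfacet
 facet normal -0.180 -0.066 0.981
  outer loop
   vertex 3.0 1.1 3.3
   vertex 2.3 3.0 3.3
   vertex 0.3 4.0 3.0
  endloop
 endfacet
 facet normal -0.310 -0.192 0.931
  outer loop
   vertex 3.0 1.1 3.3
   vertex 0.3 4.0 3.0
   vertex 0.4 1.9 2.6
  endloop
 endfacet
 facet normal 0.850 0.441 0.287
  outer loop
   vertex 2.8 3.6 0.9
   vertex 2.3 3.0 3.3
   vertex 3.8 1.8 0.7
  endloop
 endfacet
 facet normal 0.875 0.479 0.068
  outer loop
   vertex 2.8 3.6 0.9
   vertex 3.8 1.8 0.7
   vertex 3.3 2.8 0.1
  endloop
 endfacet
 facet normal -0.720 0.097 -0.687
  outer loop
   vertex 1.8 3.1 1.3
   vertex 0.4 1.9 2.6
   vertex 0.3 4.0 3.0
  endloop
 endfacet
 facet normal -0.659 -0.045 -0.751
  outer loop
   vertex 1.8 3.1 1.3
   vertex 2.4 1.0 0.9
   vertex 0.4 1.9 2.6
  endloop
 endfacet
 facet normal -0.628 -0.031 -0.777
  outer loop
   vertex 1.8 3.1 1.3
   vertex 3.3 2.8 0.1
   vertex 2.4 1.0 0.9
  endloop
 endfacet
 facet normal 0.367 0.848 0.382
  outer loop
   vertex 2.3 3.9 1.3
   vertex 0.3 4.0 3.0
   vertex 2.3 3.0 3.3
  endloop
 endfacet
 facet normal 0.659 0.686 0.309
  outer loop
   vertex 2.3 3.9 1.3
   vertex 2.3 3.0 3.3
   vertex 2.8 3.6 0.9
  endloop
 endfacet
 facet normal -0.591 0.369 -0.717
  outer loop
   vertex 2.3 3.9 1.3
   vertex 1.8 3.1 1.3
   vertex 0.3 4.0 3.0
  endloop
 endfacet
 facet normal -0.242 0.606 -0.758
  outer loop
   vertex 2.3 3.9 1.3
   vertex 2.8 3.6 0.9
   vertex 3.3 2.8 0.1
  endloop
 endfacet
 facet normal -0.545 0.341 -0.766
  outer loop
   vertex 2.3 3.9 1.3
   vertex 3.3 2.8 0.1
   vertex 1.8 3.1 1.3
  endloop
 endfacet
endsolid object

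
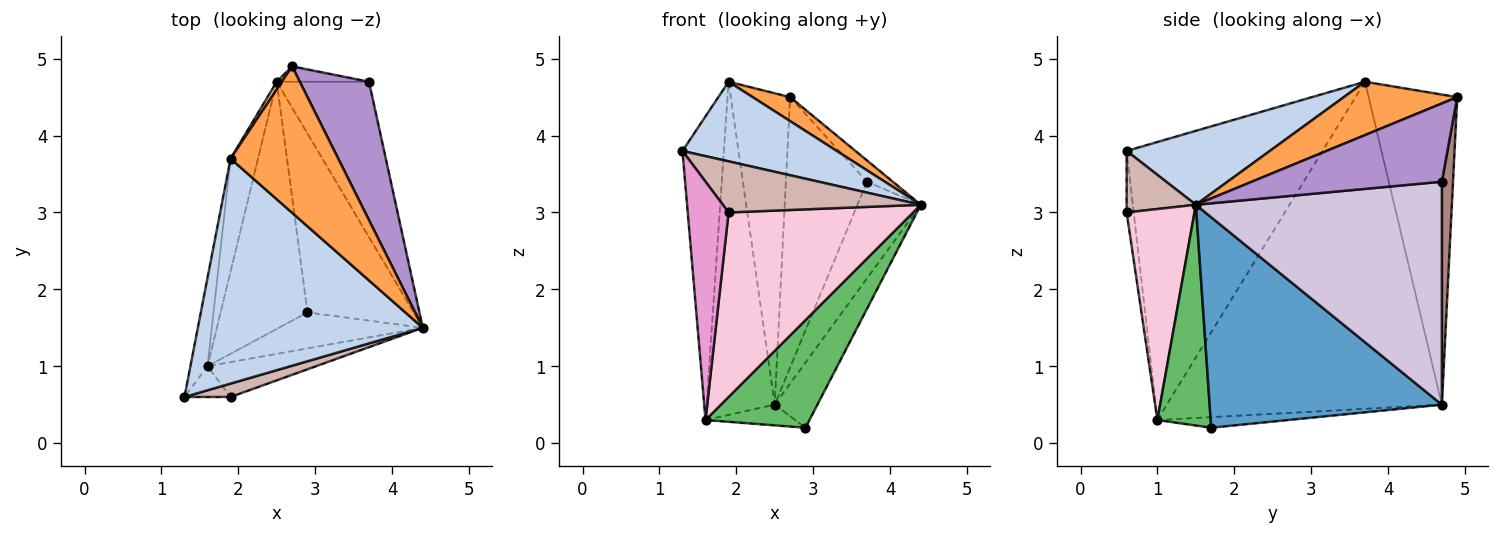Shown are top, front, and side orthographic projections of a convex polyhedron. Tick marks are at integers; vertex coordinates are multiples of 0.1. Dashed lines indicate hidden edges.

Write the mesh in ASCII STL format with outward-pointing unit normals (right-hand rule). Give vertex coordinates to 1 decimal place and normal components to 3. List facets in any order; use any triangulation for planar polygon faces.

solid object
 facet normal 0.881 0.162 -0.445
  outer loop
   vertex 2.5 4.7 0.5
   vertex 4.4 1.5 3.1
   vertex 2.9 1.7 0.2
  endloop
 endfacet
 facet normal 0.296 -0.319 0.900
  outer loop
   vertex 1.9 3.7 4.7
   vertex 1.3 0.6 3.8
   vertex 4.4 1.5 3.1
  endloop
 endfacet
 facet normal 0.439 -0.145 0.886
  outer loop
   vertex 1.9 3.7 4.7
   vertex 4.4 1.5 3.1
   vertex 2.7 4.9 4.5
  endloop
 endfacet
 facet normal -0.831 0.556 0.014
  outer loop
   vertex 1.9 3.7 4.7
   vertex 2.7 4.9 4.5
   vertex 2.5 4.7 0.5
  endloop
 endfacet
 facet normal 0.437 -0.853 -0.285
  outer loop
   vertex 1.6 1.0 0.3
   vertex 2.9 1.7 0.2
   vertex 4.4 1.5 3.1
  endloop
 endfacet
 facet normal -0.121 0.083 -0.989
  outer loop
   vertex 1.6 1.0 0.3
   vertex 2.5 4.7 0.5
   vertex 2.9 1.7 0.2
  endloop
 endfacet
 facet normal -0.977 0.206 -0.060
  outer loop
   vertex 1.6 1.0 0.3
   vertex 1.3 0.6 3.8
   vertex 1.9 3.7 4.7
  endloop
 endfacet
 facet normal -0.967 0.240 -0.081
  outer loop
   vertex 1.6 1.0 0.3
   vertex 1.9 3.7 4.7
   vertex 2.5 4.7 0.5
  endloop
 endfacet
 facet normal 0.745 0.101 0.659
  outer loop
   vertex 3.7 4.7 3.4
   vertex 2.7 4.9 4.5
   vertex 4.4 1.5 3.1
  endloop
 endfacet
 facet normal 0.899 0.232 -0.372
  outer loop
   vertex 3.7 4.7 3.4
   vertex 4.4 1.5 3.1
   vertex 2.5 4.7 0.5
  endloop
 endfacet
 facet normal 0.136 0.989 -0.056
  outer loop
   vertex 3.7 4.7 3.4
   vertex 2.5 4.7 0.5
   vertex 2.7 4.9 4.5
  endloop
 endfacet
 facet normal 0.320 -0.916 0.240
  outer loop
   vertex 1.9 0.6 3.0
   vertex 4.4 1.5 3.1
   vertex 1.3 0.6 3.8
  endloop
 endfacet
 facet normal -0.168 -0.978 -0.126
  outer loop
   vertex 1.9 0.6 3.0
   vertex 1.3 0.6 3.8
   vertex 1.6 1.0 0.3
  endloop
 endfacet
 facet normal 0.340 -0.924 -0.175
  outer loop
   vertex 1.9 0.6 3.0
   vertex 1.6 1.0 0.3
   vertex 4.4 1.5 3.1
  endloop
 endfacet
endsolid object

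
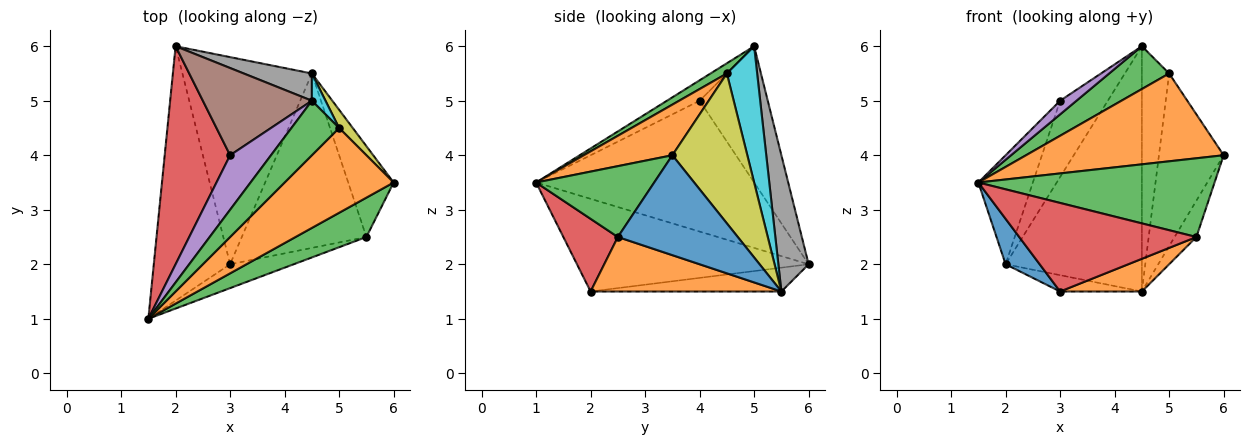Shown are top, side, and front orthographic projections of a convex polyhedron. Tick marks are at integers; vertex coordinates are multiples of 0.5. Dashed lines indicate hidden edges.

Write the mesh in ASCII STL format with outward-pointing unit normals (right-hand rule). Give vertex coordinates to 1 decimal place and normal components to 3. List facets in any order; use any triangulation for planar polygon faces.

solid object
 facet normal -0.767 -0.113 -0.632
  outer loop
   vertex 3.0 2.0 1.5
   vertex 1.5 1.0 3.5
   vertex 2.0 6.0 2.0
  endloop
 endfacet
 facet normal 0.307 -0.685 0.661
  outer loop
   vertex 5.0 4.5 5.5
   vertex 1.5 1.0 3.5
   vertex 6.0 3.5 4.0
  endloop
 endfacet
 facet normal 0.166 -0.609 0.775
  outer loop
   vertex 5.0 4.5 5.5
   vertex 4.5 5.0 6.0
   vertex 1.5 1.0 3.5
  endloop
 endfacet
 facet normal -0.873 0.218 0.436
  outer loop
   vertex 3.0 4.0 5.0
   vertex 2.0 6.0 2.0
   vertex 1.5 1.0 3.5
  endloop
 endfacet
 facet normal -0.436 -0.218 0.873
  outer loop
   vertex 3.0 4.0 5.0
   vertex 1.5 1.0 3.5
   vertex 4.5 5.0 6.0
  endloop
 endfacet
 facet normal -0.685 0.480 0.548
  outer loop
   vertex 3.0 4.0 5.0
   vertex 4.5 5.0 6.0
   vertex 2.0 6.0 2.0
  endloop
 endfacet
 facet normal -0.181 0.077 -0.981
  outer loop
   vertex 4.5 5.5 1.5
   vertex 3.0 2.0 1.5
   vertex 2.0 6.0 2.0
  endloop
 endfacet
 facet normal 0.216 0.970 0.108
  outer loop
   vertex 4.5 5.5 1.5
   vertex 2.0 6.0 2.0
   vertex 4.5 5.0 6.0
  endloop
 endfacet
 facet normal 0.755 0.652 0.069
  outer loop
   vertex 4.5 5.5 1.5
   vertex 5.0 4.5 5.5
   vertex 6.0 3.5 4.0
  endloop
 endfacet
 facet normal 0.741 0.667 0.074
  outer loop
   vertex 4.5 5.5 1.5
   vertex 4.5 5.0 6.0
   vertex 5.0 4.5 5.5
  endloop
 endfacet
 facet normal 0.898 0.163 -0.408
  outer loop
   vertex 5.5 2.5 2.5
   vertex 4.5 5.5 1.5
   vertex 6.0 3.5 4.0
  endloop
 endfacet
 facet normal 0.395 -0.169 -0.903
  outer loop
   vertex 5.5 2.5 2.5
   vertex 3.0 2.0 1.5
   vertex 4.5 5.5 1.5
  endloop
 endfacet
 facet normal 0.408 -0.816 0.408
  outer loop
   vertex 5.5 2.5 2.5
   vertex 6.0 3.5 4.0
   vertex 1.5 1.0 3.5
  endloop
 endfacet
 facet normal 0.285 -0.926 -0.249
  outer loop
   vertex 5.5 2.5 2.5
   vertex 1.5 1.0 3.5
   vertex 3.0 2.0 1.5
  endloop
 endfacet
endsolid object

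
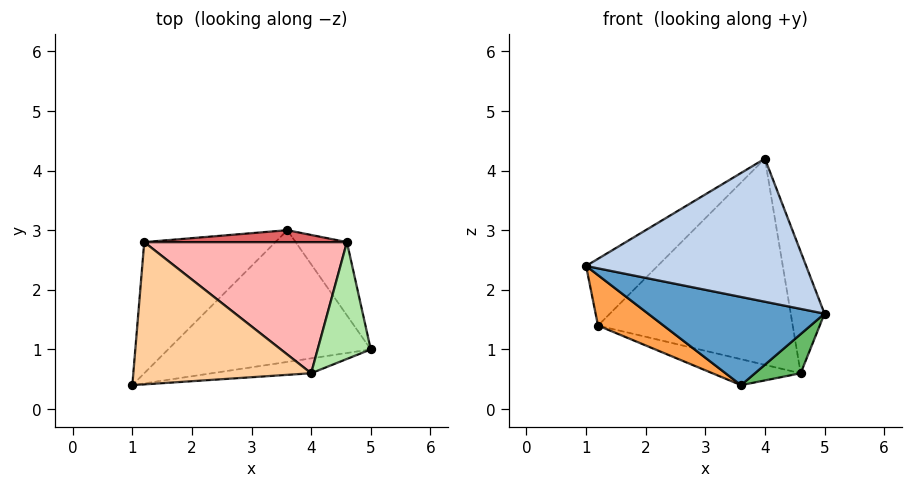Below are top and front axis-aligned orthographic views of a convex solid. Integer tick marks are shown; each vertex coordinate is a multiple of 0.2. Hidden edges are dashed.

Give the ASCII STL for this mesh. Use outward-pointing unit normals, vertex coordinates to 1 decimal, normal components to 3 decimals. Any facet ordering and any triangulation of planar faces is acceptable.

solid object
 facet normal -0.082 -0.555 -0.828
  outer loop
   vertex 3.6 3.0 0.4
   vertex 5.0 1.0 1.6
   vertex 1.0 0.4 2.4
  endloop
 endfacet
 facet normal 0.127 -0.987 -0.103
  outer loop
   vertex 4.0 0.6 4.2
   vertex 1.0 0.4 2.4
   vertex 5.0 1.0 1.6
  endloop
 endfacet
 facet normal -0.338 -0.338 -0.878
  outer loop
   vertex 1.2 2.8 1.4
   vertex 3.6 3.0 0.4
   vertex 1.0 0.4 2.4
  endloop
 endfacet
 facet normal -0.496 0.369 0.786
  outer loop
   vertex 1.2 2.8 1.4
   vertex 1.0 0.4 2.4
   vertex 4.0 0.6 4.2
  endloop
 endfacet
 facet normal 0.082 -0.470 -0.879
  outer loop
   vertex 4.6 2.8 0.6
   vertex 5.0 1.0 1.6
   vertex 3.6 3.0 0.4
  endloop
 endfacet
 facet normal 0.834 0.398 0.382
  outer loop
   vertex 4.6 2.8 0.6
   vertex 4.0 0.6 4.2
   vertex 5.0 1.0 1.6
  endloop
 endfacet
 facet normal 0.098 0.904 0.416
  outer loop
   vertex 4.6 2.8 0.6
   vertex 3.6 3.0 0.4
   vertex 1.2 2.8 1.4
  endloop
 endfacet
 facet normal 0.125 0.837 0.532
  outer loop
   vertex 4.6 2.8 0.6
   vertex 1.2 2.8 1.4
   vertex 4.0 0.6 4.2
  endloop
 endfacet
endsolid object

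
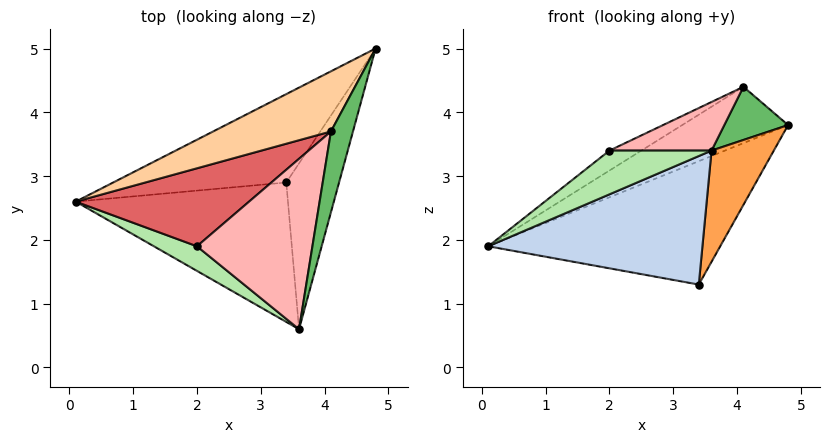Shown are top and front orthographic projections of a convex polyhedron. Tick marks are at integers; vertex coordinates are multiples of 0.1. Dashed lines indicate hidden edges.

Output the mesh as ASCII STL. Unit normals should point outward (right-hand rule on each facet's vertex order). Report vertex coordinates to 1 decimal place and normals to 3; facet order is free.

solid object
 facet normal -0.177 0.800 -0.573
  outer loop
   vertex 3.4 2.9 1.3
   vertex 0.1 2.6 1.9
   vertex 4.8 5.0 3.8
  endloop
 endfacet
 facet normal -0.072 -0.676 -0.733
  outer loop
   vertex 3.4 2.9 1.3
   vertex 3.6 0.6 3.4
   vertex 0.1 2.6 1.9
  endloop
 endfacet
 facet normal 0.918 -0.221 -0.329
  outer loop
   vertex 3.4 2.9 1.3
   vertex 4.8 5.0 3.8
   vertex 3.6 0.6 3.4
  endloop
 endfacet
 facet normal -0.542 0.575 0.614
  outer loop
   vertex 4.1 3.7 4.4
   vertex 4.8 5.0 3.8
   vertex 0.1 2.6 1.9
  endloop
 endfacet
 facet normal 0.867 -0.274 0.417
  outer loop
   vertex 4.1 3.7 4.4
   vertex 3.6 0.6 3.4
   vertex 4.8 5.0 3.8
  endloop
 endfacet
 facet normal -0.578 -0.711 0.400
  outer loop
   vertex 2.0 1.9 3.4
   vertex 0.1 2.6 1.9
   vertex 3.6 0.6 3.4
  endloop
 endfacet
 facet normal -0.559 0.205 0.804
  outer loop
   vertex 2.0 1.9 3.4
   vertex 4.1 3.7 4.4
   vertex 0.1 2.6 1.9
  endloop
 endfacet
 facet normal -0.218 -0.268 0.939
  outer loop
   vertex 2.0 1.9 3.4
   vertex 3.6 0.6 3.4
   vertex 4.1 3.7 4.4
  endloop
 endfacet
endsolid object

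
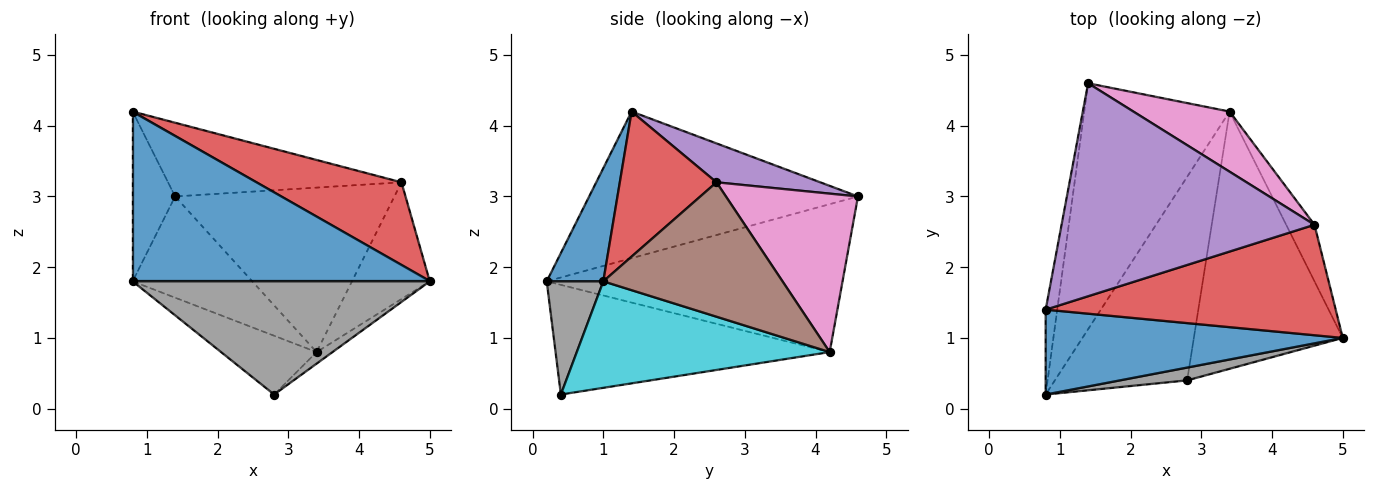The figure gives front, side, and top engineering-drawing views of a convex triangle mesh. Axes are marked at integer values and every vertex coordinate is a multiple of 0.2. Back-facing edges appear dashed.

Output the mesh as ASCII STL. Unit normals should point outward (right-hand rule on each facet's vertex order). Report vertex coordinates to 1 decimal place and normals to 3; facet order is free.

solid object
 facet normal 0.168 -0.882 0.441
  outer loop
   vertex 0.8 1.4 4.2
   vertex 0.8 0.2 1.8
   vertex 5.0 1.0 1.8
  endloop
 endfacet
 facet normal -0.985 0.155 -0.078
  outer loop
   vertex 0.8 1.4 4.2
   vertex 1.4 4.6 3.0
   vertex 0.8 0.2 1.8
  endloop
 endfacet
 facet normal -0.685 0.277 -0.673
  outer loop
   vertex 3.4 4.2 0.8
   vertex 0.8 0.2 1.8
   vertex 1.4 4.6 3.0
  endloop
 endfacet
 facet normal 0.371 -0.557 0.743
  outer loop
   vertex 4.6 2.6 3.2
   vertex 0.8 1.4 4.2
   vertex 5.0 1.0 1.8
  endloop
 endfacet
 facet normal 0.144 0.324 0.935
  outer loop
   vertex 4.6 2.6 3.2
   vertex 1.4 4.6 3.0
   vertex 0.8 1.4 4.2
  endloop
 endfacet
 facet normal 0.901 0.391 -0.190
  outer loop
   vertex 4.6 2.6 3.2
   vertex 5.0 1.0 1.8
   vertex 3.4 4.2 0.8
  endloop
 endfacet
 facet normal 0.492 0.818 0.299
  outer loop
   vertex 4.6 2.6 3.2
   vertex 3.4 4.2 0.8
   vertex 1.4 4.6 3.0
  endloop
 endfacet
 facet normal 0.186 -0.976 0.110
  outer loop
   vertex 2.8 0.4 0.2
   vertex 5.0 1.0 1.8
   vertex 0.8 0.2 1.8
  endloop
 endfacet
 facet normal -0.623 0.217 -0.752
  outer loop
   vertex 2.8 0.4 0.2
   vertex 0.8 0.2 1.8
   vertex 3.4 4.2 0.8
  endloop
 endfacet
 facet normal 0.581 0.037 -0.813
  outer loop
   vertex 2.8 0.4 0.2
   vertex 3.4 4.2 0.8
   vertex 5.0 1.0 1.8
  endloop
 endfacet
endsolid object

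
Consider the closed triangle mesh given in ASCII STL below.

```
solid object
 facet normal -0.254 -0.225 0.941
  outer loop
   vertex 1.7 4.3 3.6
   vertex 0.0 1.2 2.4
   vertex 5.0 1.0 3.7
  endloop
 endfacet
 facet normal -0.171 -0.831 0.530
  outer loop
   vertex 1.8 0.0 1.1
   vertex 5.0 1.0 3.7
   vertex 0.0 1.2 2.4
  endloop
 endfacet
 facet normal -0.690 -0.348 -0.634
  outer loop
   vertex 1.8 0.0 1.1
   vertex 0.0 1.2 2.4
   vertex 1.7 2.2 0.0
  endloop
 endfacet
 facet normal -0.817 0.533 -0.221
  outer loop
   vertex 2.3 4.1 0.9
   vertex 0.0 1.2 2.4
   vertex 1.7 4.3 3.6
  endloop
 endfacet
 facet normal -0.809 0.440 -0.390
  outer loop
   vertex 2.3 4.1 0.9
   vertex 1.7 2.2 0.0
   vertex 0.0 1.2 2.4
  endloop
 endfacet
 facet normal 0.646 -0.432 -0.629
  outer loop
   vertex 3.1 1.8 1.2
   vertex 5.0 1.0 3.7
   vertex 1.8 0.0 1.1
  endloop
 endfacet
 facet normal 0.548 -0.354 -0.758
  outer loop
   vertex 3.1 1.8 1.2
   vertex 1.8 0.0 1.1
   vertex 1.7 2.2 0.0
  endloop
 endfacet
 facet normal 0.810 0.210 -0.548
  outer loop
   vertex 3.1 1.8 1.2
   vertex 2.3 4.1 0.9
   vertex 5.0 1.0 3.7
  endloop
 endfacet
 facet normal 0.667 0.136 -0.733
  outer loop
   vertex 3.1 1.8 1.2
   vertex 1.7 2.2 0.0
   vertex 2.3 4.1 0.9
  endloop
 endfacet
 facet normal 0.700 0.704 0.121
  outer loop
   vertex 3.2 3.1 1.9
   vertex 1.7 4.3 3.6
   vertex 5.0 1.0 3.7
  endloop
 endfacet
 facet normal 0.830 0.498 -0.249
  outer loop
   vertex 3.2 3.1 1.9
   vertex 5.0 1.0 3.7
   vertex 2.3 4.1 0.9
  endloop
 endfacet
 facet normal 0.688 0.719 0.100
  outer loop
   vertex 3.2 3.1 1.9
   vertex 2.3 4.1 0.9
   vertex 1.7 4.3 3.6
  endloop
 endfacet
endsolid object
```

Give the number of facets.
12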